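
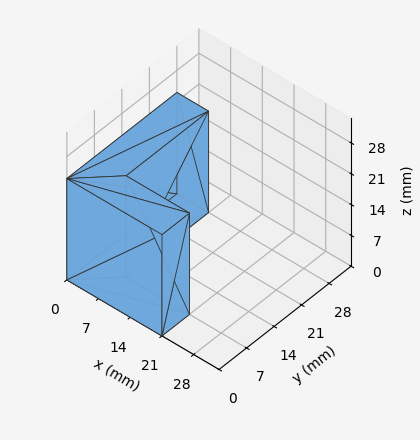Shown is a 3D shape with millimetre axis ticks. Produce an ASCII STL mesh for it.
Reading the render: the shape is an L-shaped prism: outer 21 × 28 mm, arm thicknesses ≈ 7 mm (horizontal) and 7 mm (vertical), extruded 23 mm in z (dimensions read to the nearest mm from the axis ticks). For the STL, each face is triangulated and given an outward normal.

solid part
  facet normal 0.0000 0.0000 -1.0000
    outer loop
      vertex 21.0 7.0 0.0
      vertex 21.0 0.0 0.0
      vertex 0.0 0.0 0.0
    endloop
  endfacet
  facet normal 0.0000 0.0000 -1.0000
    outer loop
      vertex 7.0 7.0 0.0
      vertex 21.0 7.0 0.0
      vertex 0.0 0.0 0.0
    endloop
  endfacet
  facet normal 0.0000 0.0000 -1.0000
    outer loop
      vertex 7.0 28.0 0.0
      vertex 7.0 7.0 0.0
      vertex 0.0 0.0 0.0
    endloop
  endfacet
  facet normal 0.0000 0.0000 -1.0000
    outer loop
      vertex 0.0 28.0 0.0
      vertex 7.0 28.0 0.0
      vertex 0.0 0.0 0.0
    endloop
  endfacet
  facet normal 0.0000 0.0000 1.0000
    outer loop
      vertex 0.0 0.0 23.0
      vertex 21.0 0.0 23.0
      vertex 21.0 7.0 23.0
    endloop
  endfacet
  facet normal 0.0000 0.0000 1.0000
    outer loop
      vertex 0.0 0.0 23.0
      vertex 21.0 7.0 23.0
      vertex 7.0 7.0 23.0
    endloop
  endfacet
  facet normal 0.0000 0.0000 1.0000
    outer loop
      vertex 0.0 0.0 23.0
      vertex 7.0 7.0 23.0
      vertex 7.0 28.0 23.0
    endloop
  endfacet
  facet normal 0.0000 0.0000 1.0000
    outer loop
      vertex 0.0 0.0 23.0
      vertex 7.0 28.0 23.0
      vertex 0.0 28.0 23.0
    endloop
  endfacet
  facet normal 0.0000 -1.0000 0.0000
    outer loop
      vertex 0.0 0.0 0.0
      vertex 21.0 0.0 0.0
      vertex 21.0 0.0 23.0
    endloop
  endfacet
  facet normal 0.0000 -1.0000 0.0000
    outer loop
      vertex 0.0 0.0 0.0
      vertex 21.0 0.0 23.0
      vertex 0.0 0.0 23.0
    endloop
  endfacet
  facet normal 1.0000 0.0000 0.0000
    outer loop
      vertex 21.0 0.0 0.0
      vertex 21.0 7.0 0.0
      vertex 21.0 7.0 23.0
    endloop
  endfacet
  facet normal 1.0000 0.0000 0.0000
    outer loop
      vertex 21.0 0.0 0.0
      vertex 21.0 7.0 23.0
      vertex 21.0 0.0 23.0
    endloop
  endfacet
  facet normal 0.0000 1.0000 0.0000
    outer loop
      vertex 21.0 7.0 0.0
      vertex 7.0 7.0 0.0
      vertex 7.0 7.0 23.0
    endloop
  endfacet
  facet normal 0.0000 1.0000 0.0000
    outer loop
      vertex 21.0 7.0 0.0
      vertex 7.0 7.0 23.0
      vertex 21.0 7.0 23.0
    endloop
  endfacet
  facet normal 1.0000 0.0000 0.0000
    outer loop
      vertex 7.0 7.0 0.0
      vertex 7.0 28.0 0.0
      vertex 7.0 28.0 23.0
    endloop
  endfacet
  facet normal 1.0000 0.0000 0.0000
    outer loop
      vertex 7.0 7.0 0.0
      vertex 7.0 28.0 23.0
      vertex 7.0 7.0 23.0
    endloop
  endfacet
  facet normal 0.0000 1.0000 0.0000
    outer loop
      vertex 7.0 28.0 0.0
      vertex 0.0 28.0 0.0
      vertex 0.0 28.0 23.0
    endloop
  endfacet
  facet normal 0.0000 1.0000 0.0000
    outer loop
      vertex 7.0 28.0 0.0
      vertex 0.0 28.0 23.0
      vertex 7.0 28.0 23.0
    endloop
  endfacet
  facet normal -1.0000 0.0000 0.0000
    outer loop
      vertex 0.0 28.0 0.0
      vertex 0.0 0.0 0.0
      vertex 0.0 0.0 23.0
    endloop
  endfacet
  facet normal -1.0000 0.0000 0.0000
    outer loop
      vertex 0.0 28.0 0.0
      vertex 0.0 0.0 23.0
      vertex 0.0 28.0 23.0
    endloop
  endfacet
endsolid part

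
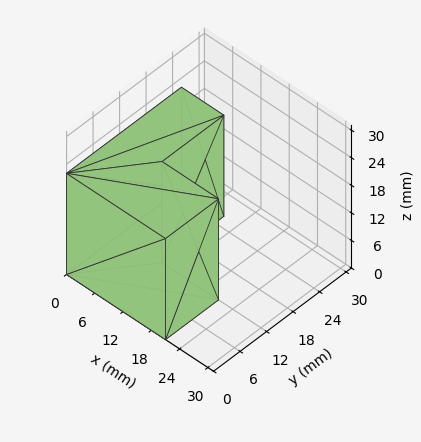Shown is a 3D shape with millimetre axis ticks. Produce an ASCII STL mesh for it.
Reading the render: the shape is an L-shaped prism: outer 21 × 26 mm, arm thicknesses ≈ 12 mm (horizontal) and 9 mm (vertical), extruded 22 mm in z (dimensions read to the nearest mm from the axis ticks). For the STL, each face is triangulated and given an outward normal.

solid part
  facet normal 0.0000 0.0000 -1.0000
    outer loop
      vertex 21.00 12.00 0.00
      vertex 21.00 0.00 0.00
      vertex 0.00 0.00 0.00
    endloop
  endfacet
  facet normal 0.0000 0.0000 -1.0000
    outer loop
      vertex 9.00 12.00 0.00
      vertex 21.00 12.00 0.00
      vertex 0.00 0.00 0.00
    endloop
  endfacet
  facet normal 0.0000 0.0000 -1.0000
    outer loop
      vertex 9.00 26.00 0.00
      vertex 9.00 12.00 0.00
      vertex 0.00 0.00 0.00
    endloop
  endfacet
  facet normal 0.0000 0.0000 -1.0000
    outer loop
      vertex 0.00 26.00 0.00
      vertex 9.00 26.00 0.00
      vertex 0.00 0.00 0.00
    endloop
  endfacet
  facet normal 0.0000 0.0000 1.0000
    outer loop
      vertex 0.00 0.00 22.00
      vertex 21.00 0.00 22.00
      vertex 21.00 12.00 22.00
    endloop
  endfacet
  facet normal 0.0000 0.0000 1.0000
    outer loop
      vertex 0.00 0.00 22.00
      vertex 21.00 12.00 22.00
      vertex 9.00 12.00 22.00
    endloop
  endfacet
  facet normal 0.0000 0.0000 1.0000
    outer loop
      vertex 0.00 0.00 22.00
      vertex 9.00 12.00 22.00
      vertex 9.00 26.00 22.00
    endloop
  endfacet
  facet normal 0.0000 0.0000 1.0000
    outer loop
      vertex 0.00 0.00 22.00
      vertex 9.00 26.00 22.00
      vertex 0.00 26.00 22.00
    endloop
  endfacet
  facet normal 0.0000 -1.0000 0.0000
    outer loop
      vertex 0.00 0.00 0.00
      vertex 21.00 0.00 0.00
      vertex 21.00 0.00 22.00
    endloop
  endfacet
  facet normal 0.0000 -1.0000 0.0000
    outer loop
      vertex 0.00 0.00 0.00
      vertex 21.00 0.00 22.00
      vertex 0.00 0.00 22.00
    endloop
  endfacet
  facet normal 1.0000 0.0000 0.0000
    outer loop
      vertex 21.00 0.00 0.00
      vertex 21.00 12.00 0.00
      vertex 21.00 12.00 22.00
    endloop
  endfacet
  facet normal 1.0000 0.0000 0.0000
    outer loop
      vertex 21.00 0.00 0.00
      vertex 21.00 12.00 22.00
      vertex 21.00 0.00 22.00
    endloop
  endfacet
  facet normal 0.0000 1.0000 0.0000
    outer loop
      vertex 21.00 12.00 0.00
      vertex 9.00 12.00 0.00
      vertex 9.00 12.00 22.00
    endloop
  endfacet
  facet normal 0.0000 1.0000 0.0000
    outer loop
      vertex 21.00 12.00 0.00
      vertex 9.00 12.00 22.00
      vertex 21.00 12.00 22.00
    endloop
  endfacet
  facet normal 1.0000 0.0000 0.0000
    outer loop
      vertex 9.00 12.00 0.00
      vertex 9.00 26.00 0.00
      vertex 9.00 26.00 22.00
    endloop
  endfacet
  facet normal 1.0000 0.0000 0.0000
    outer loop
      vertex 9.00 12.00 0.00
      vertex 9.00 26.00 22.00
      vertex 9.00 12.00 22.00
    endloop
  endfacet
  facet normal 0.0000 1.0000 0.0000
    outer loop
      vertex 9.00 26.00 0.00
      vertex 0.00 26.00 0.00
      vertex 0.00 26.00 22.00
    endloop
  endfacet
  facet normal 0.0000 1.0000 0.0000
    outer loop
      vertex 9.00 26.00 0.00
      vertex 0.00 26.00 22.00
      vertex 9.00 26.00 22.00
    endloop
  endfacet
  facet normal -1.0000 0.0000 0.0000
    outer loop
      vertex 0.00 26.00 0.00
      vertex 0.00 0.00 0.00
      vertex 0.00 0.00 22.00
    endloop
  endfacet
  facet normal -1.0000 0.0000 0.0000
    outer loop
      vertex 0.00 26.00 0.00
      vertex 0.00 0.00 22.00
      vertex 0.00 26.00 22.00
    endloop
  endfacet
endsolid part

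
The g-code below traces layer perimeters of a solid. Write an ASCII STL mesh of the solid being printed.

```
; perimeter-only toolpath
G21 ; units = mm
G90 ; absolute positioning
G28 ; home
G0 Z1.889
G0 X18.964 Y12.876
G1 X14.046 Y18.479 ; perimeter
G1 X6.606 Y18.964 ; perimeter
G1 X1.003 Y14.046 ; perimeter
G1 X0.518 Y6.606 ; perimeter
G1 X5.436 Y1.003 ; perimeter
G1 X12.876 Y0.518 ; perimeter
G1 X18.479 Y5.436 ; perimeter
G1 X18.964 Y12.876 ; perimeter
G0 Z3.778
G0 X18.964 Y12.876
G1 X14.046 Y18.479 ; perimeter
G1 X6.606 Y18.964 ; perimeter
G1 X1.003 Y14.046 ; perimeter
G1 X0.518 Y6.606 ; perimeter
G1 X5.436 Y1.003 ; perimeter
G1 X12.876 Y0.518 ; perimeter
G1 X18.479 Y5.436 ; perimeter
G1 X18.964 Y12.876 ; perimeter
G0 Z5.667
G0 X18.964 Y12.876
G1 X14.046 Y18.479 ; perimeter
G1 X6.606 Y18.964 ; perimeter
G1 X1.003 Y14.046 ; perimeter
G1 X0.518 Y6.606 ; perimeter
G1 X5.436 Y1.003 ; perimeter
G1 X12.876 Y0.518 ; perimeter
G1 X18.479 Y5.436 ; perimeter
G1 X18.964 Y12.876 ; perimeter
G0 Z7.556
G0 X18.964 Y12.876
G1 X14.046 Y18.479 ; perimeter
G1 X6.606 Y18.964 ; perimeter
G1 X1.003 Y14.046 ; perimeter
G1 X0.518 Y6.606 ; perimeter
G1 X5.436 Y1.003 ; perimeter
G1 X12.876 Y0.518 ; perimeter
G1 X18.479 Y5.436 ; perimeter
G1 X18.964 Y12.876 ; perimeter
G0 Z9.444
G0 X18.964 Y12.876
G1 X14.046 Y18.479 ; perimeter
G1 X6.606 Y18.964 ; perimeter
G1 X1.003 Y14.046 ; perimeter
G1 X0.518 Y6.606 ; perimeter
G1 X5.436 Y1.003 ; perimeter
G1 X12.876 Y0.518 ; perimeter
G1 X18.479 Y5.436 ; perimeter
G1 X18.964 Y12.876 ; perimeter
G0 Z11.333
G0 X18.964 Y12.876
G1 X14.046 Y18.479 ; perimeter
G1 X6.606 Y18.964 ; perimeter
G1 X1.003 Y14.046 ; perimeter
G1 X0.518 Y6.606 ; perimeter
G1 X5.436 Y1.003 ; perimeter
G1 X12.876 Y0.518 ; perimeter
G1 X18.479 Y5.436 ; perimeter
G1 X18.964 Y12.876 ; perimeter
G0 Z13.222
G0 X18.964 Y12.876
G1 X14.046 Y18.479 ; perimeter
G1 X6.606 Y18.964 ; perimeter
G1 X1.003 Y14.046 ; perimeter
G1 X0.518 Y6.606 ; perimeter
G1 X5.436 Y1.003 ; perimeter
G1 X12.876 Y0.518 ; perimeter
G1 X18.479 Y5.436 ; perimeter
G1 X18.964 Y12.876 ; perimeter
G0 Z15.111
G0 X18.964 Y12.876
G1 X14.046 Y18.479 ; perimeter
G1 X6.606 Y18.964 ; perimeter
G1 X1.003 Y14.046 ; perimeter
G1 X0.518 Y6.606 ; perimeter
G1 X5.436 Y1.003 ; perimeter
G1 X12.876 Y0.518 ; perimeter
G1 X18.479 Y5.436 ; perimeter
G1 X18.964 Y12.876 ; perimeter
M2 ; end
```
solid part
  facet normal 0.0000 0.0000 -1.0000
    outer loop
      vertex 6.606 18.964 0.000
      vertex 14.046 18.479 0.000
      vertex 18.964 12.876 0.000
    endloop
  endfacet
  facet normal 0.0000 0.0000 -1.0000
    outer loop
      vertex 1.003 14.046 0.000
      vertex 6.606 18.964 0.000
      vertex 18.964 12.876 0.000
    endloop
  endfacet
  facet normal 0.0000 0.0000 -1.0000
    outer loop
      vertex 0.518 6.606 0.000
      vertex 1.003 14.046 0.000
      vertex 18.964 12.876 0.000
    endloop
  endfacet
  facet normal 0.0000 0.0000 -1.0000
    outer loop
      vertex 5.436 1.003 0.000
      vertex 0.518 6.606 0.000
      vertex 18.964 12.876 0.000
    endloop
  endfacet
  facet normal 0.0000 0.0000 -1.0000
    outer loop
      vertex 12.876 0.518 0.000
      vertex 5.436 1.003 0.000
      vertex 18.964 12.876 0.000
    endloop
  endfacet
  facet normal 0.0000 0.0000 -1.0000
    outer loop
      vertex 18.479 5.436 0.000
      vertex 12.876 0.518 0.000
      vertex 18.964 12.876 0.000
    endloop
  endfacet
  facet normal 0.0000 0.0000 1.0000
    outer loop
      vertex 18.964 12.876 15.111
      vertex 14.046 18.479 15.111
      vertex 6.606 18.964 15.111
    endloop
  endfacet
  facet normal 0.0000 0.0000 1.0000
    outer loop
      vertex 18.964 12.876 15.111
      vertex 6.606 18.964 15.111
      vertex 1.003 14.046 15.111
    endloop
  endfacet
  facet normal 0.0000 0.0000 1.0000
    outer loop
      vertex 18.964 12.876 15.111
      vertex 1.003 14.046 15.111
      vertex 0.518 6.606 15.111
    endloop
  endfacet
  facet normal 0.0000 0.0000 1.0000
    outer loop
      vertex 18.964 12.876 15.111
      vertex 0.518 6.606 15.111
      vertex 5.436 1.003 15.111
    endloop
  endfacet
  facet normal 0.0000 0.0000 1.0000
    outer loop
      vertex 18.964 12.876 15.111
      vertex 5.436 1.003 15.111
      vertex 12.876 0.518 15.111
    endloop
  endfacet
  facet normal 0.0000 0.0000 1.0000
    outer loop
      vertex 18.964 12.876 15.111
      vertex 12.876 0.518 15.111
      vertex 18.479 5.436 15.111
    endloop
  endfacet
  facet normal 0.7516 0.6597 0.0000
    outer loop
      vertex 18.964 12.876 0.000
      vertex 14.046 18.479 0.000
      vertex 14.046 18.479 15.111
    endloop
  endfacet
  facet normal 0.7516 0.6597 0.0000
    outer loop
      vertex 18.964 12.876 0.000
      vertex 14.046 18.479 15.111
      vertex 18.964 12.876 15.111
    endloop
  endfacet
  facet normal 0.0651 0.9979 0.0000
    outer loop
      vertex 14.046 18.479 0.000
      vertex 6.606 18.964 0.000
      vertex 6.606 18.964 15.111
    endloop
  endfacet
  facet normal 0.0651 0.9979 0.0000
    outer loop
      vertex 14.046 18.479 0.000
      vertex 6.606 18.964 15.111
      vertex 14.046 18.479 15.111
    endloop
  endfacet
  facet normal -0.6597 0.7516 0.0000
    outer loop
      vertex 6.606 18.964 0.000
      vertex 1.003 14.046 0.000
      vertex 1.003 14.046 15.111
    endloop
  endfacet
  facet normal -0.6597 0.7516 0.0000
    outer loop
      vertex 6.606 18.964 0.000
      vertex 1.003 14.046 15.111
      vertex 6.606 18.964 15.111
    endloop
  endfacet
  facet normal -0.9979 0.0651 0.0000
    outer loop
      vertex 1.003 14.046 0.000
      vertex 0.518 6.606 0.000
      vertex 0.518 6.606 15.111
    endloop
  endfacet
  facet normal -0.9979 0.0651 0.0000
    outer loop
      vertex 1.003 14.046 0.000
      vertex 0.518 6.606 15.111
      vertex 1.003 14.046 15.111
    endloop
  endfacet
  facet normal -0.7516 -0.6597 0.0000
    outer loop
      vertex 0.518 6.606 0.000
      vertex 5.436 1.003 0.000
      vertex 5.436 1.003 15.111
    endloop
  endfacet
  facet normal -0.7516 -0.6597 0.0000
    outer loop
      vertex 0.518 6.606 0.000
      vertex 5.436 1.003 15.111
      vertex 0.518 6.606 15.111
    endloop
  endfacet
  facet normal -0.0651 -0.9979 0.0000
    outer loop
      vertex 5.436 1.003 0.000
      vertex 12.876 0.518 0.000
      vertex 12.876 0.518 15.111
    endloop
  endfacet
  facet normal -0.0651 -0.9979 0.0000
    outer loop
      vertex 5.436 1.003 0.000
      vertex 12.876 0.518 15.111
      vertex 5.436 1.003 15.111
    endloop
  endfacet
  facet normal 0.6597 -0.7516 0.0000
    outer loop
      vertex 12.876 0.518 0.000
      vertex 18.479 5.436 0.000
      vertex 18.479 5.436 15.111
    endloop
  endfacet
  facet normal 0.6597 -0.7516 0.0000
    outer loop
      vertex 12.876 0.518 0.000
      vertex 18.479 5.436 15.111
      vertex 12.876 0.518 15.111
    endloop
  endfacet
  facet normal 0.9979 -0.0651 0.0000
    outer loop
      vertex 18.479 5.436 0.000
      vertex 18.964 12.876 0.000
      vertex 18.964 12.876 15.111
    endloop
  endfacet
  facet normal 0.9979 -0.0651 0.0000
    outer loop
      vertex 18.479 5.436 0.000
      vertex 18.964 12.876 15.111
      vertex 18.479 5.436 15.111
    endloop
  endfacet
endsolid part

The G0 Z moves step by Δz≈1.889 mm. Every layer's G1 loop is the same polygon, so the solid is a straight extrusion of it from z=0 to z≈15.1. Closing with flat bottom and top caps and triangulating gives 28 facets — a regular 8-sided prism (a cylinder approximated with 8 flat sides), circumscribed radius ≈ 9.74 mm, height ≈ 15.1 mm.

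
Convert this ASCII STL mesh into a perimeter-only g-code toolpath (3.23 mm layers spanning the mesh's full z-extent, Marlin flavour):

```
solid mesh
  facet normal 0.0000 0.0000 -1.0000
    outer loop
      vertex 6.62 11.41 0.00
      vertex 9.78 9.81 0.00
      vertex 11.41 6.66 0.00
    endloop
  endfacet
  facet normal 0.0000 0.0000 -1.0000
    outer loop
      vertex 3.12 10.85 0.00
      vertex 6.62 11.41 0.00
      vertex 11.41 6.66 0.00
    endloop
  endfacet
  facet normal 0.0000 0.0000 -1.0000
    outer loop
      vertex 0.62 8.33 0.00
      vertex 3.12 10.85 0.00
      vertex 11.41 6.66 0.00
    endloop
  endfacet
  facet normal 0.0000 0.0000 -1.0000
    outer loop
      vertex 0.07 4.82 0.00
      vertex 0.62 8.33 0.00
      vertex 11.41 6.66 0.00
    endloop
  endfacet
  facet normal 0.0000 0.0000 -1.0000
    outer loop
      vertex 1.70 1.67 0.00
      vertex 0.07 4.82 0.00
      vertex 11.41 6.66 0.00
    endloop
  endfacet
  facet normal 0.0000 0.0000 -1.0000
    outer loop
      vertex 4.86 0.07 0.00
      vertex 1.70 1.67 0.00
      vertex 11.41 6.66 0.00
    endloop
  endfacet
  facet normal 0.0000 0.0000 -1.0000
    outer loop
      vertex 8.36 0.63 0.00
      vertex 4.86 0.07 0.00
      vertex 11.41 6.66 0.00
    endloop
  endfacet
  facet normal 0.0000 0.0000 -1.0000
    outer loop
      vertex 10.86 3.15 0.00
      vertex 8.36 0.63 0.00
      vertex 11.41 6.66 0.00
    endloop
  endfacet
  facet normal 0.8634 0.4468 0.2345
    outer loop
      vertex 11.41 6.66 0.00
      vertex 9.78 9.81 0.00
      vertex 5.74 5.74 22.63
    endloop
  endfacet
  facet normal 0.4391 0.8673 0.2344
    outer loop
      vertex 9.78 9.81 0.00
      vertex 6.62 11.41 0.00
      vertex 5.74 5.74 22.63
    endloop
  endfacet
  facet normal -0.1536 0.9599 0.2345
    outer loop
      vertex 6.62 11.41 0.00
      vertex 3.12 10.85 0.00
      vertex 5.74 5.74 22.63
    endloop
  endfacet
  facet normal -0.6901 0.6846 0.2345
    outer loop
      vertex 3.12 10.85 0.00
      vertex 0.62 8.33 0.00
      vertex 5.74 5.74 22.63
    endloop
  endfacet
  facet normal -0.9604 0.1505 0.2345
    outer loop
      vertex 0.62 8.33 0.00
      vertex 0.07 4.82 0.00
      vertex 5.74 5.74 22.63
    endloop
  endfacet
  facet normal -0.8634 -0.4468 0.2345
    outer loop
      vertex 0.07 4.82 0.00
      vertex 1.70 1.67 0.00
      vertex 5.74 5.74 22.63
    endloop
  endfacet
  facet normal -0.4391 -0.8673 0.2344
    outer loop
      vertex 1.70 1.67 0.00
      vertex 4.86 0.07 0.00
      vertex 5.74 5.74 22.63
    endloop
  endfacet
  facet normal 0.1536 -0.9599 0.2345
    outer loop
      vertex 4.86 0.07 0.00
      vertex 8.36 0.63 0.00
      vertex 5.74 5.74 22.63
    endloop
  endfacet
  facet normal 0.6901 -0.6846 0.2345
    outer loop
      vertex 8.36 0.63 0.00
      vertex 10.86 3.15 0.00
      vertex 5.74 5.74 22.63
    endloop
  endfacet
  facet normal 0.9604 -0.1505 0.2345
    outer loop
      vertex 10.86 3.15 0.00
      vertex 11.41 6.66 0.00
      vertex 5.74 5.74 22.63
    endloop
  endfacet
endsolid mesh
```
; perimeter-only toolpath
G21 ; units = mm
G90 ; absolute positioning
G28 ; home
; layer 1
G0 Z3.23
G0 X10.60 Y6.53
G1 X9.20 Y9.23
G1 X6.49 Y10.60
G1 X3.49 Y10.12
G1 X1.35 Y7.96
G1 X0.88 Y4.95
G1 X2.28 Y2.25
G1 X4.99 Y0.88
G1 X7.99 Y1.36
G1 X10.13 Y3.52
G1 X10.60 Y6.53
; layer 2
G0 Z6.47
G0 X9.79 Y6.40
G1 X8.63 Y8.65
G1 X6.37 Y9.79
G1 X3.87 Y9.39
G1 X2.08 Y7.59
G1 X1.69 Y5.08
G1 X2.85 Y2.83
G1 X5.11 Y1.69
G1 X7.61 Y2.09
G1 X9.40 Y3.89
G1 X9.79 Y6.40
; layer 3
G0 Z9.70
G0 X8.98 Y6.27
G1 X8.05 Y8.07
G1 X6.24 Y8.98
G1 X4.24 Y8.66
G1 X2.81 Y7.22
G1 X2.50 Y5.21
G1 X3.43 Y3.41
G1 X5.24 Y2.50
G1 X7.24 Y2.82
G1 X8.67 Y4.26
G1 X8.98 Y6.27
; layer 4
G0 Z12.93
G0 X8.17 Y6.13
G1 X7.47 Y7.48
G1 X6.12 Y8.17
G1 X4.62 Y7.93
G1 X3.55 Y6.85
G1 X3.31 Y5.35
G1 X4.01 Y4.00
G1 X5.36 Y3.31
G1 X6.86 Y3.55
G1 X7.93 Y4.63
G1 X8.17 Y6.13
; layer 5
G0 Z16.16
G0 X7.36 Y6.00
G1 X6.89 Y6.90
G1 X5.99 Y7.36
G1 X4.99 Y7.20
G1 X4.28 Y6.48
G1 X4.12 Y5.48
G1 X4.59 Y4.58
G1 X5.49 Y4.12
G1 X6.49 Y4.28
G1 X7.20 Y5.00
G1 X7.36 Y6.00
; layer 6
G0 Z19.40
G0 X6.55 Y5.87
G1 X6.32 Y6.32
G1 X5.87 Y6.55
G1 X5.37 Y6.47
G1 X5.01 Y6.11
G1 X4.93 Y5.61
G1 X5.16 Y5.16
G1 X5.61 Y4.93
G1 X6.11 Y5.01
G1 X6.47 Y5.37
G1 X6.55 Y5.87
M2 ; end

The solid is a regular 10-sided pyramid, base circumscribed radius ≈ 5.74 mm, apex at z ≈ 22.6 mm. Slicing at Δz = 3.23 mm — 7 equal slices spanning the solid's height, so layer i sits at z = i·h/7 — gives 6 non-empty perimeters. Each is a 10-segment closed polygon; G0 lifts to the layer z and rapids to the start vertex, then G1 traces the edges. The cross-section shrinks linearly with z (the slice at the apex is degenerate and omitted).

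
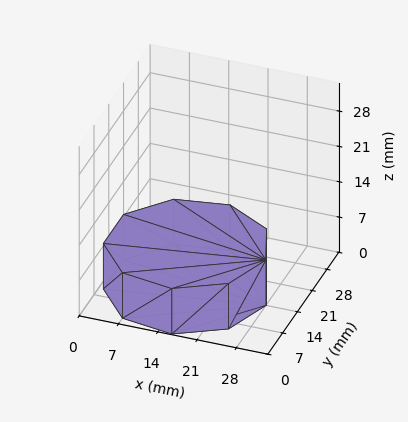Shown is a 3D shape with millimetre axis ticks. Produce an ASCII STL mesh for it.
Reading the render: the shape is a regular 9-sided prism (a cylinder approximated with 9 flat sides), circumscribed radius ≈ 14 mm, height ≈ 9 mm (dimensions read to the nearest mm from the axis ticks). For the STL, each face is triangulated and given an outward normal.

solid part
  facet normal 0.0000 0.0000 -1.0000
    outer loop
      vertex 16.43 27.79 0.00
      vertex 24.72 23.00 0.00
      vertex 28.00 14.00 0.00
    endloop
  endfacet
  facet normal 0.0000 0.0000 -1.0000
    outer loop
      vertex 7.00 26.12 0.00
      vertex 16.43 27.79 0.00
      vertex 28.00 14.00 0.00
    endloop
  endfacet
  facet normal 0.0000 0.0000 -1.0000
    outer loop
      vertex 0.84 18.79 0.00
      vertex 7.00 26.12 0.00
      vertex 28.00 14.00 0.00
    endloop
  endfacet
  facet normal 0.0000 0.0000 -1.0000
    outer loop
      vertex 0.84 9.21 0.00
      vertex 0.84 18.79 0.00
      vertex 28.00 14.00 0.00
    endloop
  endfacet
  facet normal 0.0000 0.0000 -1.0000
    outer loop
      vertex 7.00 1.88 0.00
      vertex 0.84 9.21 0.00
      vertex 28.00 14.00 0.00
    endloop
  endfacet
  facet normal 0.0000 0.0000 -1.0000
    outer loop
      vertex 16.43 0.21 0.00
      vertex 7.00 1.88 0.00
      vertex 28.00 14.00 0.00
    endloop
  endfacet
  facet normal 0.0000 0.0000 -1.0000
    outer loop
      vertex 24.72 5.00 0.00
      vertex 16.43 0.21 0.00
      vertex 28.00 14.00 0.00
    endloop
  endfacet
  facet normal 0.0000 0.0000 1.0000
    outer loop
      vertex 28.00 14.00 9.00
      vertex 24.72 23.00 9.00
      vertex 16.43 27.79 9.00
    endloop
  endfacet
  facet normal 0.0000 0.0000 1.0000
    outer loop
      vertex 28.00 14.00 9.00
      vertex 16.43 27.79 9.00
      vertex 7.00 26.12 9.00
    endloop
  endfacet
  facet normal 0.0000 0.0000 1.0000
    outer loop
      vertex 28.00 14.00 9.00
      vertex 7.00 26.12 9.00
      vertex 0.84 18.79 9.00
    endloop
  endfacet
  facet normal 0.0000 0.0000 1.0000
    outer loop
      vertex 28.00 14.00 9.00
      vertex 0.84 18.79 9.00
      vertex 0.84 9.21 9.00
    endloop
  endfacet
  facet normal 0.0000 0.0000 1.0000
    outer loop
      vertex 28.00 14.00 9.00
      vertex 0.84 9.21 9.00
      vertex 7.00 1.88 9.00
    endloop
  endfacet
  facet normal 0.0000 0.0000 1.0000
    outer loop
      vertex 28.00 14.00 9.00
      vertex 7.00 1.88 9.00
      vertex 16.43 0.21 9.00
    endloop
  endfacet
  facet normal 0.0000 0.0000 1.0000
    outer loop
      vertex 28.00 14.00 9.00
      vertex 16.43 0.21 9.00
      vertex 24.72 5.00 9.00
    endloop
  endfacet
  facet normal 0.9395 0.3424 0.0000
    outer loop
      vertex 28.00 14.00 0.00
      vertex 24.72 23.00 0.00
      vertex 24.72 23.00 9.00
    endloop
  endfacet
  facet normal 0.9395 0.3424 0.0000
    outer loop
      vertex 28.00 14.00 0.00
      vertex 24.72 23.00 9.00
      vertex 28.00 14.00 9.00
    endloop
  endfacet
  facet normal 0.5003 0.8659 0.0000
    outer loop
      vertex 24.72 23.00 0.00
      vertex 16.43 27.79 0.00
      vertex 16.43 27.79 9.00
    endloop
  endfacet
  facet normal 0.5003 0.8659 0.0000
    outer loop
      vertex 24.72 23.00 0.00
      vertex 16.43 27.79 9.00
      vertex 24.72 23.00 9.00
    endloop
  endfacet
  facet normal -0.1744 0.9847 0.0000
    outer loop
      vertex 16.43 27.79 0.00
      vertex 7.00 26.12 0.00
      vertex 7.00 26.12 9.00
    endloop
  endfacet
  facet normal -0.1744 0.9847 0.0000
    outer loop
      vertex 16.43 27.79 0.00
      vertex 7.00 26.12 9.00
      vertex 16.43 27.79 9.00
    endloop
  endfacet
  facet normal -0.7656 0.6434 0.0000
    outer loop
      vertex 7.00 26.12 0.00
      vertex 0.84 18.79 0.00
      vertex 0.84 18.79 9.00
    endloop
  endfacet
  facet normal -0.7656 0.6434 0.0000
    outer loop
      vertex 7.00 26.12 0.00
      vertex 0.84 18.79 9.00
      vertex 7.00 26.12 9.00
    endloop
  endfacet
  facet normal -1.0000 0.0000 0.0000
    outer loop
      vertex 0.84 18.79 0.00
      vertex 0.84 9.21 0.00
      vertex 0.84 9.21 9.00
    endloop
  endfacet
  facet normal -1.0000 0.0000 0.0000
    outer loop
      vertex 0.84 18.79 0.00
      vertex 0.84 9.21 9.00
      vertex 0.84 18.79 9.00
    endloop
  endfacet
  facet normal -0.7656 -0.6434 0.0000
    outer loop
      vertex 0.84 9.21 0.00
      vertex 7.00 1.88 0.00
      vertex 7.00 1.88 9.00
    endloop
  endfacet
  facet normal -0.7656 -0.6434 0.0000
    outer loop
      vertex 0.84 9.21 0.00
      vertex 7.00 1.88 9.00
      vertex 0.84 9.21 9.00
    endloop
  endfacet
  facet normal -0.1744 -0.9847 0.0000
    outer loop
      vertex 7.00 1.88 0.00
      vertex 16.43 0.21 0.00
      vertex 16.43 0.21 9.00
    endloop
  endfacet
  facet normal -0.1744 -0.9847 0.0000
    outer loop
      vertex 7.00 1.88 0.00
      vertex 16.43 0.21 9.00
      vertex 7.00 1.88 9.00
    endloop
  endfacet
  facet normal 0.5003 -0.8659 0.0000
    outer loop
      vertex 16.43 0.21 0.00
      vertex 24.72 5.00 0.00
      vertex 24.72 5.00 9.00
    endloop
  endfacet
  facet normal 0.5003 -0.8659 0.0000
    outer loop
      vertex 16.43 0.21 0.00
      vertex 24.72 5.00 9.00
      vertex 16.43 0.21 9.00
    endloop
  endfacet
  facet normal 0.9395 -0.3424 0.0000
    outer loop
      vertex 24.72 5.00 0.00
      vertex 28.00 14.00 0.00
      vertex 28.00 14.00 9.00
    endloop
  endfacet
  facet normal 0.9395 -0.3424 0.0000
    outer loop
      vertex 24.72 5.00 0.00
      vertex 28.00 14.00 9.00
      vertex 24.72 5.00 9.00
    endloop
  endfacet
endsolid part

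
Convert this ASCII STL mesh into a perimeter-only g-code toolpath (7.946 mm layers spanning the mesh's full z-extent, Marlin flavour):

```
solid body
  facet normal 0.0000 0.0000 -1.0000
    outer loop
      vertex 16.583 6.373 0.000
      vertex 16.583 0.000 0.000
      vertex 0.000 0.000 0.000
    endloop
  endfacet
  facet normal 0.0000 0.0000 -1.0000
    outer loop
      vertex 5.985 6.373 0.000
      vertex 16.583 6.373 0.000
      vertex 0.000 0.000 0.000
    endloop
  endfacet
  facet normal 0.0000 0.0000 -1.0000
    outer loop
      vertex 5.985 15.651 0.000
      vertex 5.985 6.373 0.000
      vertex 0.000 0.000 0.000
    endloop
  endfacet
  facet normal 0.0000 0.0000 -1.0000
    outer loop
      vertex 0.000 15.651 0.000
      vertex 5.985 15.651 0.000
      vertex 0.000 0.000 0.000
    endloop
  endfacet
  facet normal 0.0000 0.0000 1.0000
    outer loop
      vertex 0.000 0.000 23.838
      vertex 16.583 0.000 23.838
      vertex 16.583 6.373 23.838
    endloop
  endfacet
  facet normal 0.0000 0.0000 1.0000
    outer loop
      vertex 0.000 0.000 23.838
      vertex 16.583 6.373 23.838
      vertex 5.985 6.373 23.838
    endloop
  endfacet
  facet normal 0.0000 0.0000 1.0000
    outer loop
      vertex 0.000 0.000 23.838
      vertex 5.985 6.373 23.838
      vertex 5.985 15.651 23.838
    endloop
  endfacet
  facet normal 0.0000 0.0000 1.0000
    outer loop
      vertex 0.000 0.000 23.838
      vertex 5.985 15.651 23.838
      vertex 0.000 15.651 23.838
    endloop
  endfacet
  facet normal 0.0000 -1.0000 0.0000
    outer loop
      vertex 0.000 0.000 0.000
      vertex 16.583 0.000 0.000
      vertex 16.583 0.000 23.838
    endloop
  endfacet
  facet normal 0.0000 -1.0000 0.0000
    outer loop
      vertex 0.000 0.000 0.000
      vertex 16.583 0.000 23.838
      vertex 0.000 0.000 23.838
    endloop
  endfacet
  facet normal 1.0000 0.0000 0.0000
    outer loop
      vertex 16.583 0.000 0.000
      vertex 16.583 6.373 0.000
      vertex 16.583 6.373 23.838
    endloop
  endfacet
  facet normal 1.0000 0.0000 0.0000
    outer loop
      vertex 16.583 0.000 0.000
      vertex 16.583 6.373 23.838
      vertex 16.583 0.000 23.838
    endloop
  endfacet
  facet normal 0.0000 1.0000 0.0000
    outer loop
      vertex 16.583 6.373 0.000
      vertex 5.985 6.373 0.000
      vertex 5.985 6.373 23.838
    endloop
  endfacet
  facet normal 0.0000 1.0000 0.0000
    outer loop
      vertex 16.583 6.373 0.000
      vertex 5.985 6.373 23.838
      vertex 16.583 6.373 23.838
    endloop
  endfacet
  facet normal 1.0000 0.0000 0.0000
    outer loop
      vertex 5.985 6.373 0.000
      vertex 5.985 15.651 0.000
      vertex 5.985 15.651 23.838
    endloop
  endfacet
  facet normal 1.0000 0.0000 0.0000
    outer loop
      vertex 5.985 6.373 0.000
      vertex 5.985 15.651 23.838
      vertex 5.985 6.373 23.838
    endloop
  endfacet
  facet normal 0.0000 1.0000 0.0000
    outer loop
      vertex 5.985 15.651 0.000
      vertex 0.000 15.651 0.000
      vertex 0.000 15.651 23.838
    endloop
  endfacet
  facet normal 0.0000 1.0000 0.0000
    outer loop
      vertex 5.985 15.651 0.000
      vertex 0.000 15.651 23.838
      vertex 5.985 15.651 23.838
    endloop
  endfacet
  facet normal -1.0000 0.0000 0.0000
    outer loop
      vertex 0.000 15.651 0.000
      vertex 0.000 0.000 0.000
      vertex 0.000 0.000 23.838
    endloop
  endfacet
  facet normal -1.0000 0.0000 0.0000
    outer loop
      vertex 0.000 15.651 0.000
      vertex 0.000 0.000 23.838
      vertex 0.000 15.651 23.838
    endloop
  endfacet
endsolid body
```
; perimeter-only toolpath
G21 ; units = mm
G90 ; absolute positioning
G28 ; home
; layer 1
G0 Z7.946
G0 X0.000 Y0.000
G1 X16.583 Y0.000
G1 X16.583 Y6.373
G1 X5.985 Y6.373
G1 X5.985 Y15.651
G1 X0.000 Y15.651
G1 X0.000 Y0.000
; layer 2
G0 Z15.892
G0 X0.000 Y0.000
G1 X16.583 Y0.000
G1 X16.583 Y6.373
G1 X5.985 Y6.373
G1 X5.985 Y15.651
G1 X0.000 Y15.651
G1 X0.000 Y0.000
; layer 3
G0 Z23.838
G0 X0.000 Y0.000
G1 X16.583 Y0.000
G1 X16.583 Y6.373
G1 X5.985 Y6.373
G1 X5.985 Y15.651
G1 X0.000 Y15.651
G1 X0.000 Y0.000
M2 ; end

The solid is an L-shaped prism: outer 16.6 × 15.7 mm, arm thicknesses ≈ 6.37 mm (horizontal) and 5.99 mm (vertical), extruded 23.8 mm in z. Slicing at Δz = 7.946 mm — 3 equal slices spanning the solid's height, so layer i sits at z = i·h/3 — gives 3 non-empty perimeters. Each is a 6-segment closed polygon; G0 lifts to the layer z and rapids to the start vertex, then G1 traces the edges.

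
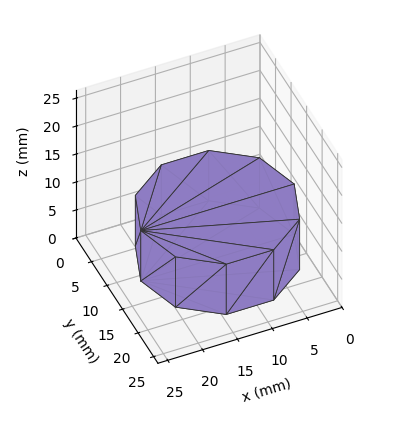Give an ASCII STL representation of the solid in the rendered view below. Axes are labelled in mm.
Reading the render: the shape is a regular 10-sided prism (a cylinder approximated with 10 flat sides), circumscribed radius ≈ 11 mm, height ≈ 9 mm (dimensions read to the nearest mm from the axis ticks). For the STL, each face is triangulated and given an outward normal.

solid part
  facet normal 0.0000 0.0000 -1.0000
    outer loop
      vertex 14.40 21.46 0.00
      vertex 19.90 17.47 0.00
      vertex 22.00 11.00 0.00
    endloop
  endfacet
  facet normal 0.0000 0.0000 -1.0000
    outer loop
      vertex 7.60 21.46 0.00
      vertex 14.40 21.46 0.00
      vertex 22.00 11.00 0.00
    endloop
  endfacet
  facet normal 0.0000 0.0000 -1.0000
    outer loop
      vertex 2.10 17.47 0.00
      vertex 7.60 21.46 0.00
      vertex 22.00 11.00 0.00
    endloop
  endfacet
  facet normal 0.0000 0.0000 -1.0000
    outer loop
      vertex 0.00 11.00 0.00
      vertex 2.10 17.47 0.00
      vertex 22.00 11.00 0.00
    endloop
  endfacet
  facet normal 0.0000 0.0000 -1.0000
    outer loop
      vertex 2.10 4.53 0.00
      vertex 0.00 11.00 0.00
      vertex 22.00 11.00 0.00
    endloop
  endfacet
  facet normal 0.0000 0.0000 -1.0000
    outer loop
      vertex 7.60 0.54 0.00
      vertex 2.10 4.53 0.00
      vertex 22.00 11.00 0.00
    endloop
  endfacet
  facet normal 0.0000 0.0000 -1.0000
    outer loop
      vertex 14.40 0.54 0.00
      vertex 7.60 0.54 0.00
      vertex 22.00 11.00 0.00
    endloop
  endfacet
  facet normal 0.0000 0.0000 -1.0000
    outer loop
      vertex 19.90 4.53 0.00
      vertex 14.40 0.54 0.00
      vertex 22.00 11.00 0.00
    endloop
  endfacet
  facet normal 0.0000 0.0000 1.0000
    outer loop
      vertex 22.00 11.00 9.00
      vertex 19.90 17.47 9.00
      vertex 14.40 21.46 9.00
    endloop
  endfacet
  facet normal 0.0000 0.0000 1.0000
    outer loop
      vertex 22.00 11.00 9.00
      vertex 14.40 21.46 9.00
      vertex 7.60 21.46 9.00
    endloop
  endfacet
  facet normal 0.0000 0.0000 1.0000
    outer loop
      vertex 22.00 11.00 9.00
      vertex 7.60 21.46 9.00
      vertex 2.10 17.47 9.00
    endloop
  endfacet
  facet normal 0.0000 0.0000 1.0000
    outer loop
      vertex 22.00 11.00 9.00
      vertex 2.10 17.47 9.00
      vertex 0.00 11.00 9.00
    endloop
  endfacet
  facet normal 0.0000 0.0000 1.0000
    outer loop
      vertex 22.00 11.00 9.00
      vertex 0.00 11.00 9.00
      vertex 2.10 4.53 9.00
    endloop
  endfacet
  facet normal 0.0000 0.0000 1.0000
    outer loop
      vertex 22.00 11.00 9.00
      vertex 2.10 4.53 9.00
      vertex 7.60 0.54 9.00
    endloop
  endfacet
  facet normal 0.0000 0.0000 1.0000
    outer loop
      vertex 22.00 11.00 9.00
      vertex 7.60 0.54 9.00
      vertex 14.40 0.54 9.00
    endloop
  endfacet
  facet normal 0.0000 0.0000 1.0000
    outer loop
      vertex 22.00 11.00 9.00
      vertex 14.40 0.54 9.00
      vertex 19.90 4.53 9.00
    endloop
  endfacet
  facet normal 0.9512 0.3087 0.0000
    outer loop
      vertex 22.00 11.00 0.00
      vertex 19.90 17.47 0.00
      vertex 19.90 17.47 9.00
    endloop
  endfacet
  facet normal 0.9512 0.3087 0.0000
    outer loop
      vertex 22.00 11.00 0.00
      vertex 19.90 17.47 9.00
      vertex 22.00 11.00 9.00
    endloop
  endfacet
  facet normal 0.5872 0.8094 0.0000
    outer loop
      vertex 19.90 17.47 0.00
      vertex 14.40 21.46 0.00
      vertex 14.40 21.46 9.00
    endloop
  endfacet
  facet normal 0.5872 0.8094 0.0000
    outer loop
      vertex 19.90 17.47 0.00
      vertex 14.40 21.46 9.00
      vertex 19.90 17.47 9.00
    endloop
  endfacet
  facet normal 0.0000 1.0000 0.0000
    outer loop
      vertex 14.40 21.46 0.00
      vertex 7.60 21.46 0.00
      vertex 7.60 21.46 9.00
    endloop
  endfacet
  facet normal 0.0000 1.0000 0.0000
    outer loop
      vertex 14.40 21.46 0.00
      vertex 7.60 21.46 9.00
      vertex 14.40 21.46 9.00
    endloop
  endfacet
  facet normal -0.5872 0.8094 0.0000
    outer loop
      vertex 7.60 21.46 0.00
      vertex 2.10 17.47 0.00
      vertex 2.10 17.47 9.00
    endloop
  endfacet
  facet normal -0.5872 0.8094 0.0000
    outer loop
      vertex 7.60 21.46 0.00
      vertex 2.10 17.47 9.00
      vertex 7.60 21.46 9.00
    endloop
  endfacet
  facet normal -0.9512 0.3087 0.0000
    outer loop
      vertex 2.10 17.47 0.00
      vertex 0.00 11.00 0.00
      vertex 0.00 11.00 9.00
    endloop
  endfacet
  facet normal -0.9512 0.3087 0.0000
    outer loop
      vertex 2.10 17.47 0.00
      vertex 0.00 11.00 9.00
      vertex 2.10 17.47 9.00
    endloop
  endfacet
  facet normal -0.9512 -0.3087 0.0000
    outer loop
      vertex 0.00 11.00 0.00
      vertex 2.10 4.53 0.00
      vertex 2.10 4.53 9.00
    endloop
  endfacet
  facet normal -0.9512 -0.3087 0.0000
    outer loop
      vertex 0.00 11.00 0.00
      vertex 2.10 4.53 9.00
      vertex 0.00 11.00 9.00
    endloop
  endfacet
  facet normal -0.5872 -0.8094 0.0000
    outer loop
      vertex 2.10 4.53 0.00
      vertex 7.60 0.54 0.00
      vertex 7.60 0.54 9.00
    endloop
  endfacet
  facet normal -0.5872 -0.8094 0.0000
    outer loop
      vertex 2.10 4.53 0.00
      vertex 7.60 0.54 9.00
      vertex 2.10 4.53 9.00
    endloop
  endfacet
  facet normal 0.0000 -1.0000 0.0000
    outer loop
      vertex 7.60 0.54 0.00
      vertex 14.40 0.54 0.00
      vertex 14.40 0.54 9.00
    endloop
  endfacet
  facet normal 0.0000 -1.0000 0.0000
    outer loop
      vertex 7.60 0.54 0.00
      vertex 14.40 0.54 9.00
      vertex 7.60 0.54 9.00
    endloop
  endfacet
  facet normal 0.5872 -0.8094 0.0000
    outer loop
      vertex 14.40 0.54 0.00
      vertex 19.90 4.53 0.00
      vertex 19.90 4.53 9.00
    endloop
  endfacet
  facet normal 0.5872 -0.8094 0.0000
    outer loop
      vertex 14.40 0.54 0.00
      vertex 19.90 4.53 9.00
      vertex 14.40 0.54 9.00
    endloop
  endfacet
  facet normal 0.9512 -0.3087 0.0000
    outer loop
      vertex 19.90 4.53 0.00
      vertex 22.00 11.00 0.00
      vertex 22.00 11.00 9.00
    endloop
  endfacet
  facet normal 0.9512 -0.3087 0.0000
    outer loop
      vertex 19.90 4.53 0.00
      vertex 22.00 11.00 9.00
      vertex 19.90 4.53 9.00
    endloop
  endfacet
endsolid part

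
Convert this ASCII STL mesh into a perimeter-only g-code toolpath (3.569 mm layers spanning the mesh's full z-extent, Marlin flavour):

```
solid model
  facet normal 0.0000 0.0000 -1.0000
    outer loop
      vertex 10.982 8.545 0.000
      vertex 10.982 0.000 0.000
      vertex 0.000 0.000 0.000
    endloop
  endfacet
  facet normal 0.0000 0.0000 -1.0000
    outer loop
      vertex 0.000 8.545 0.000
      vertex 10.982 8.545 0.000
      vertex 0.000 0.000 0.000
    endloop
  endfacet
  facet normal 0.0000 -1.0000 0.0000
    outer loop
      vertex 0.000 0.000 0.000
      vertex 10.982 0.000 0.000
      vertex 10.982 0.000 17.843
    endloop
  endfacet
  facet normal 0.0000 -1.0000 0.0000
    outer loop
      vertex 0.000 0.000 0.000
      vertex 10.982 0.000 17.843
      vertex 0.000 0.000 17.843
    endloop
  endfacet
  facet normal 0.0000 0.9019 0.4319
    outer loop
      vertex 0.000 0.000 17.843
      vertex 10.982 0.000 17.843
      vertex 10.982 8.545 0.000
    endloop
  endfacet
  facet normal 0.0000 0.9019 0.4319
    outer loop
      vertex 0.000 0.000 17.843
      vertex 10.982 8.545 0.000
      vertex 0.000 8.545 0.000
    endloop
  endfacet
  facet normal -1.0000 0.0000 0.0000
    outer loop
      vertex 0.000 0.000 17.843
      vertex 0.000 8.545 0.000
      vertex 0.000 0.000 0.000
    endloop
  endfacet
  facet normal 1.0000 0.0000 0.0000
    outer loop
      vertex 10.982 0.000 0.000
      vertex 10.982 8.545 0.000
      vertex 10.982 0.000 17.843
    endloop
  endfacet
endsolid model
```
; perimeter-only toolpath
G21 ; units = mm
G90 ; absolute positioning
G28 ; home
; layer 1
G0 Z3.569
G0 X0.000 Y0.000
G1 X10.982 Y0.000
G1 X10.982 Y6.836
G1 X0.000 Y6.836
G1 X0.000 Y0.000
; layer 2
G0 Z7.137
G0 X0.000 Y0.000
G1 X10.982 Y0.000
G1 X10.982 Y5.127
G1 X0.000 Y5.127
G1 X0.000 Y0.000
; layer 3
G0 Z10.706
G0 X0.000 Y0.000
G1 X10.982 Y0.000
G1 X10.982 Y3.418
G1 X0.000 Y3.418
G1 X0.000 Y0.000
; layer 4
G0 Z14.274
G0 X0.000 Y0.000
G1 X10.982 Y0.000
G1 X10.982 Y1.709
G1 X0.000 Y1.709
G1 X0.000 Y0.000
M2 ; end

The solid is a wedge (ramp): 11 × 8.54 mm base, rising to 17.8 mm along the y=0 edge and sloping linearly to z=0 at y=8.54. Slicing at Δz = 3.569 mm — 5 equal slices spanning the solid's height, so layer i sits at z = i·h/5 — gives 4 non-empty perimeters. Each is a 4-segment closed polygon; G0 lifts to the layer z and rapids to the start vertex, then G1 traces the edges. The cross-section shrinks linearly with z (the slice at the apex is degenerate and omitted).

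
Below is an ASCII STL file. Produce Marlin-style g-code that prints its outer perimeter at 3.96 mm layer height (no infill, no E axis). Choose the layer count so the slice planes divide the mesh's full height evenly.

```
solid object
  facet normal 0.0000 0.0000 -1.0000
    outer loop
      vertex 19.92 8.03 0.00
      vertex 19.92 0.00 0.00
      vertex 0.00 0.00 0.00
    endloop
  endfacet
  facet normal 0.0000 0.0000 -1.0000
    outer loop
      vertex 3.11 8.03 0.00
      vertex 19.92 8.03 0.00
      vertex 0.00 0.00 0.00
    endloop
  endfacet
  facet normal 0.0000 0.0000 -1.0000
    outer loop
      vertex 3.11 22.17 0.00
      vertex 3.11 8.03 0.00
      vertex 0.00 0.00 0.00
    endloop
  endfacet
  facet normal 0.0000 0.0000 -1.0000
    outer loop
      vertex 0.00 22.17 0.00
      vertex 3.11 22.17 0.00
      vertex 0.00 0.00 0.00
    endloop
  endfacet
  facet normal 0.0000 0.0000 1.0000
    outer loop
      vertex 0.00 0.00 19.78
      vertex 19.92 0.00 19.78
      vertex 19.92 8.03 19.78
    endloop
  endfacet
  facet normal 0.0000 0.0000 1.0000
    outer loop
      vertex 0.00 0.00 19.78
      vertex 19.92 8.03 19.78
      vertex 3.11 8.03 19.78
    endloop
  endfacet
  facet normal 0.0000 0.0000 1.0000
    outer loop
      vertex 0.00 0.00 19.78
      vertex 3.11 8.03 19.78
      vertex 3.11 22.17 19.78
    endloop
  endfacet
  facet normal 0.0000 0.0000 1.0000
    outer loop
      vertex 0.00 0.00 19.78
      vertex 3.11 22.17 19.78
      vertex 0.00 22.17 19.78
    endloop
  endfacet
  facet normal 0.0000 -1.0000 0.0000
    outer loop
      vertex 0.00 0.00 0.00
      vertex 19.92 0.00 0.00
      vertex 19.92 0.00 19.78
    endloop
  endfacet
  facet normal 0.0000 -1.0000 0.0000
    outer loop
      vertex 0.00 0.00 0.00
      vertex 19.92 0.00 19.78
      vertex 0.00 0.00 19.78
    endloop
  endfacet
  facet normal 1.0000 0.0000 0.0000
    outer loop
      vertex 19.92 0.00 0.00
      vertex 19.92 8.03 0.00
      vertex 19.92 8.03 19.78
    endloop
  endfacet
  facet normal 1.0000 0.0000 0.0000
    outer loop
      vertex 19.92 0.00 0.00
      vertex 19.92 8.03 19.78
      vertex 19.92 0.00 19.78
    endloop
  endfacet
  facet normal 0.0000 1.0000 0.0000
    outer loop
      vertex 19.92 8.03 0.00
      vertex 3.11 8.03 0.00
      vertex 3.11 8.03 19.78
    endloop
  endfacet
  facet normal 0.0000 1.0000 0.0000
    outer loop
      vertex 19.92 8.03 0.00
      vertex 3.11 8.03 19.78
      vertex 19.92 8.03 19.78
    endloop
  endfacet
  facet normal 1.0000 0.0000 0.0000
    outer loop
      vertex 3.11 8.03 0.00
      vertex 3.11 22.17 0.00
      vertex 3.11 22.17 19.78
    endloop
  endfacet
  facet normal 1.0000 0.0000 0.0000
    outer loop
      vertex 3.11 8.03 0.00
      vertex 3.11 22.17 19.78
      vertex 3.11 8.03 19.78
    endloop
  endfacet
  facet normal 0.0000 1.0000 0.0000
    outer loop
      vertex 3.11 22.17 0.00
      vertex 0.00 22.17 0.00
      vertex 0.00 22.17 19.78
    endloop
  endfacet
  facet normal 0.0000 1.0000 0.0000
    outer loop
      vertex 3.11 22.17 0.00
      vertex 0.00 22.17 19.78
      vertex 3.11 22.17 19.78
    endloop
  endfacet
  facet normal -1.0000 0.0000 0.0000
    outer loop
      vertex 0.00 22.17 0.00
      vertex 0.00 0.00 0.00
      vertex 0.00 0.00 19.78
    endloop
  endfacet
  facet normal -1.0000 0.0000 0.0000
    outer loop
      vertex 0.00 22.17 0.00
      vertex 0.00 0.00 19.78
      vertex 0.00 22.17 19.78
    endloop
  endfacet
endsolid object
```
; perimeter-only toolpath
G21 ; units = mm
G90 ; absolute positioning
G28 ; home
; layer 1
G0 Z3.96
G0 X0.00 Y0.00
G1 X19.92 Y0.00
G1 X19.92 Y8.03
G1 X3.11 Y8.03
G1 X3.11 Y22.17
G1 X0.00 Y22.17
G1 X0.00 Y0.00
; layer 2
G0 Z7.91
G0 X0.00 Y0.00
G1 X19.92 Y0.00
G1 X19.92 Y8.03
G1 X3.11 Y8.03
G1 X3.11 Y22.17
G1 X0.00 Y22.17
G1 X0.00 Y0.00
; layer 3
G0 Z11.87
G0 X0.00 Y0.00
G1 X19.92 Y0.00
G1 X19.92 Y8.03
G1 X3.11 Y8.03
G1 X3.11 Y22.17
G1 X0.00 Y22.17
G1 X0.00 Y0.00
; layer 4
G0 Z15.82
G0 X0.00 Y0.00
G1 X19.92 Y0.00
G1 X19.92 Y8.03
G1 X3.11 Y8.03
G1 X3.11 Y22.17
G1 X0.00 Y22.17
G1 X0.00 Y0.00
; layer 5
G0 Z19.78
G0 X0.00 Y0.00
G1 X19.92 Y0.00
G1 X19.92 Y8.03
G1 X3.11 Y8.03
G1 X3.11 Y22.17
G1 X0.00 Y22.17
G1 X0.00 Y0.00
M2 ; end

The solid is an L-shaped prism: outer 19.9 × 22.2 mm, arm thicknesses ≈ 8.03 mm (horizontal) and 3.11 mm (vertical), extruded 19.8 mm in z. Slicing at Δz = 3.96 mm — 5 equal slices spanning the solid's height, so layer i sits at z = i·h/5 — gives 5 non-empty perimeters. Each is a 6-segment closed polygon; G0 lifts to the layer z and rapids to the start vertex, then G1 traces the edges.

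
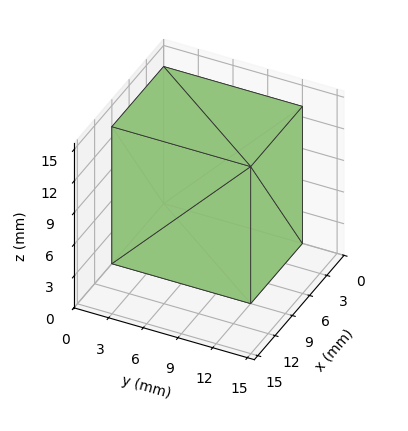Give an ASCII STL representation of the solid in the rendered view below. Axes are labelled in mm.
Reading the render: the shape is a rectangular box, roughly 9 × 12 mm footprint and 13 mm tall (dimensions read to the nearest mm from the axis ticks). For the STL, each face is triangulated and given an outward normal.

solid part
  facet normal 0.0000 0.0000 -1.0000
    outer loop
      vertex 9.0 12.0 0.0
      vertex 9.0 0.0 0.0
      vertex 0.0 0.0 0.0
    endloop
  endfacet
  facet normal 0.0000 0.0000 -1.0000
    outer loop
      vertex 0.0 12.0 0.0
      vertex 9.0 12.0 0.0
      vertex 0.0 0.0 0.0
    endloop
  endfacet
  facet normal 0.0000 0.0000 1.0000
    outer loop
      vertex 0.0 0.0 13.0
      vertex 9.0 0.0 13.0
      vertex 9.0 12.0 13.0
    endloop
  endfacet
  facet normal 0.0000 0.0000 1.0000
    outer loop
      vertex 0.0 0.0 13.0
      vertex 9.0 12.0 13.0
      vertex 0.0 12.0 13.0
    endloop
  endfacet
  facet normal 0.0000 -1.0000 0.0000
    outer loop
      vertex 0.0 0.0 0.0
      vertex 9.0 0.0 0.0
      vertex 9.0 0.0 13.0
    endloop
  endfacet
  facet normal 0.0000 -1.0000 0.0000
    outer loop
      vertex 0.0 0.0 0.0
      vertex 9.0 0.0 13.0
      vertex 0.0 0.0 13.0
    endloop
  endfacet
  facet normal 0.0000 1.0000 0.0000
    outer loop
      vertex 9.0 12.0 13.0
      vertex 9.0 12.0 0.0
      vertex 0.0 12.0 0.0
    endloop
  endfacet
  facet normal 0.0000 1.0000 0.0000
    outer loop
      vertex 0.0 12.0 13.0
      vertex 9.0 12.0 13.0
      vertex 0.0 12.0 0.0
    endloop
  endfacet
  facet normal -1.0000 0.0000 0.0000
    outer loop
      vertex 0.0 12.0 13.0
      vertex 0.0 12.0 0.0
      vertex 0.0 0.0 0.0
    endloop
  endfacet
  facet normal -1.0000 0.0000 0.0000
    outer loop
      vertex 0.0 0.0 13.0
      vertex 0.0 12.0 13.0
      vertex 0.0 0.0 0.0
    endloop
  endfacet
  facet normal 1.0000 0.0000 0.0000
    outer loop
      vertex 9.0 0.0 0.0
      vertex 9.0 12.0 0.0
      vertex 9.0 12.0 13.0
    endloop
  endfacet
  facet normal 1.0000 0.0000 0.0000
    outer loop
      vertex 9.0 0.0 0.0
      vertex 9.0 12.0 13.0
      vertex 9.0 0.0 13.0
    endloop
  endfacet
endsolid part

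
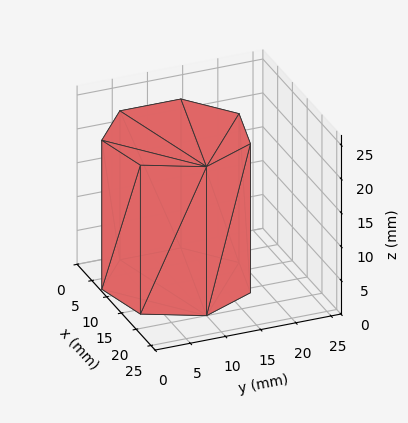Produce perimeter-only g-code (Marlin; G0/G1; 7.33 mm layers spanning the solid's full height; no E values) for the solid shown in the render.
Reading the render: the shape is a regular 7-sided prism (a cylinder approximated with 7 flat sides), circumscribed radius ≈ 10 mm, height ≈ 22 mm (dimensions read to the nearest mm from the axis ticks). For the g-code, the solid's height is divided into equal slices at the stated Δz and each level perimeter traced with G1 moves after a G0 lift.

; perimeter-only toolpath
G21 ; units = mm
G90 ; absolute positioning
G28 ; home
; layer 1
G0 Z7.33
G0 X20.00 Y10.00
G1 X16.23 Y17.82
G1 X7.77 Y19.75
G1 X0.99 Y14.34
G1 X0.99 Y5.66
G1 X7.77 Y0.25
G1 X16.23 Y2.18
G1 X20.00 Y10.00
; layer 2
G0 Z14.67
G0 X20.00 Y10.00
G1 X16.23 Y17.82
G1 X7.77 Y19.75
G1 X0.99 Y14.34
G1 X0.99 Y5.66
G1 X7.77 Y0.25
G1 X16.23 Y2.18
G1 X20.00 Y10.00
; layer 3
G0 Z22.00
G0 X20.00 Y10.00
G1 X16.23 Y17.82
G1 X7.77 Y19.75
G1 X0.99 Y14.34
G1 X0.99 Y5.66
G1 X7.77 Y0.25
G1 X16.23 Y2.18
G1 X20.00 Y10.00
M2 ; end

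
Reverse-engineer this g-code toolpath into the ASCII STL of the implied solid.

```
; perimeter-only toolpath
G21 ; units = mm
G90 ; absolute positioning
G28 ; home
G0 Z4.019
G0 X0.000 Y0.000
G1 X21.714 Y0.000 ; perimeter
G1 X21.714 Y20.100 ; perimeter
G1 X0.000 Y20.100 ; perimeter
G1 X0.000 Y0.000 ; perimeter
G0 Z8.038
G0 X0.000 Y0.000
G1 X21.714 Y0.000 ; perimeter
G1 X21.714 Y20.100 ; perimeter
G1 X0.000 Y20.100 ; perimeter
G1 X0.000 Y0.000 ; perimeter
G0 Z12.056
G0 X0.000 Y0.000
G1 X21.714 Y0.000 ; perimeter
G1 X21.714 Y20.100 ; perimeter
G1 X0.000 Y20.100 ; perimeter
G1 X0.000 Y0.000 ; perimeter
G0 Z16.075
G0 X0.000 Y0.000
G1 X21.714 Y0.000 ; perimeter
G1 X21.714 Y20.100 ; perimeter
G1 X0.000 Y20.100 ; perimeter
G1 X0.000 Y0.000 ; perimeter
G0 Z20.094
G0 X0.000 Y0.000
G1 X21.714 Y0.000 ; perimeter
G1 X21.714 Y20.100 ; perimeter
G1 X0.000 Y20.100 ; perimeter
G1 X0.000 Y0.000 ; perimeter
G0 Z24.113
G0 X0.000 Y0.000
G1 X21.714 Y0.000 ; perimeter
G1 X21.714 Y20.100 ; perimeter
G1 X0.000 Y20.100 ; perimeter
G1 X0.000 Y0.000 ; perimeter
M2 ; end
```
solid part
  facet normal 0.0000 0.0000 -1.0000
    outer loop
      vertex 21.714 20.100 0.000
      vertex 21.714 0.000 0.000
      vertex 0.000 0.000 0.000
    endloop
  endfacet
  facet normal 0.0000 0.0000 -1.0000
    outer loop
      vertex 0.000 20.100 0.000
      vertex 21.714 20.100 0.000
      vertex 0.000 0.000 0.000
    endloop
  endfacet
  facet normal 0.0000 0.0000 1.0000
    outer loop
      vertex 0.000 0.000 24.113
      vertex 21.714 0.000 24.113
      vertex 21.714 20.100 24.113
    endloop
  endfacet
  facet normal 0.0000 0.0000 1.0000
    outer loop
      vertex 0.000 0.000 24.113
      vertex 21.714 20.100 24.113
      vertex 0.000 20.100 24.113
    endloop
  endfacet
  facet normal 0.0000 -1.0000 0.0000
    outer loop
      vertex 0.000 0.000 0.000
      vertex 21.714 0.000 0.000
      vertex 21.714 0.000 24.113
    endloop
  endfacet
  facet normal 0.0000 -1.0000 0.0000
    outer loop
      vertex 0.000 0.000 0.000
      vertex 21.714 0.000 24.113
      vertex 0.000 0.000 24.113
    endloop
  endfacet
  facet normal 0.0000 1.0000 0.0000
    outer loop
      vertex 21.714 20.100 24.113
      vertex 21.714 20.100 0.000
      vertex 0.000 20.100 0.000
    endloop
  endfacet
  facet normal 0.0000 1.0000 0.0000
    outer loop
      vertex 0.000 20.100 24.113
      vertex 21.714 20.100 24.113
      vertex 0.000 20.100 0.000
    endloop
  endfacet
  facet normal -1.0000 0.0000 0.0000
    outer loop
      vertex 0.000 20.100 24.113
      vertex 0.000 20.100 0.000
      vertex 0.000 0.000 0.000
    endloop
  endfacet
  facet normal -1.0000 0.0000 0.0000
    outer loop
      vertex 0.000 0.000 24.113
      vertex 0.000 20.100 24.113
      vertex 0.000 0.000 0.000
    endloop
  endfacet
  facet normal 1.0000 0.0000 0.0000
    outer loop
      vertex 21.714 0.000 0.000
      vertex 21.714 20.100 0.000
      vertex 21.714 20.100 24.113
    endloop
  endfacet
  facet normal 1.0000 0.0000 0.0000
    outer loop
      vertex 21.714 0.000 0.000
      vertex 21.714 20.100 24.113
      vertex 21.714 0.000 24.113
    endloop
  endfacet
endsolid part

The G0 Z moves step by Δz≈4.019 mm. Every layer's G1 loop is the same polygon, so the solid is a straight extrusion of it from z=0 to z≈24.1. Closing with flat bottom and top caps and triangulating gives 12 facets — a rectangular box, roughly 21.7 × 20.1 mm footprint and 24.1 mm tall.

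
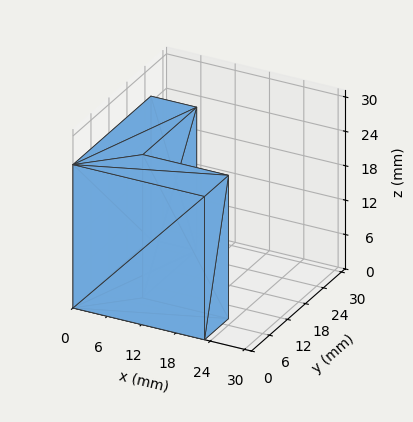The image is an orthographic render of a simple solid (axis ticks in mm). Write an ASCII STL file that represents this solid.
Reading the render: the shape is an L-shaped prism: outer 23 × 26 mm, arm thicknesses ≈ 8 mm (horizontal) and 8 mm (vertical), extruded 25 mm in z (dimensions read to the nearest mm from the axis ticks). For the STL, each face is triangulated and given an outward normal.

solid part
  facet normal 0.0000 0.0000 -1.0000
    outer loop
      vertex 23.00 8.00 0.00
      vertex 23.00 0.00 0.00
      vertex 0.00 0.00 0.00
    endloop
  endfacet
  facet normal 0.0000 0.0000 -1.0000
    outer loop
      vertex 8.00 8.00 0.00
      vertex 23.00 8.00 0.00
      vertex 0.00 0.00 0.00
    endloop
  endfacet
  facet normal 0.0000 0.0000 -1.0000
    outer loop
      vertex 8.00 26.00 0.00
      vertex 8.00 8.00 0.00
      vertex 0.00 0.00 0.00
    endloop
  endfacet
  facet normal 0.0000 0.0000 -1.0000
    outer loop
      vertex 0.00 26.00 0.00
      vertex 8.00 26.00 0.00
      vertex 0.00 0.00 0.00
    endloop
  endfacet
  facet normal 0.0000 0.0000 1.0000
    outer loop
      vertex 0.00 0.00 25.00
      vertex 23.00 0.00 25.00
      vertex 23.00 8.00 25.00
    endloop
  endfacet
  facet normal 0.0000 0.0000 1.0000
    outer loop
      vertex 0.00 0.00 25.00
      vertex 23.00 8.00 25.00
      vertex 8.00 8.00 25.00
    endloop
  endfacet
  facet normal 0.0000 0.0000 1.0000
    outer loop
      vertex 0.00 0.00 25.00
      vertex 8.00 8.00 25.00
      vertex 8.00 26.00 25.00
    endloop
  endfacet
  facet normal 0.0000 0.0000 1.0000
    outer loop
      vertex 0.00 0.00 25.00
      vertex 8.00 26.00 25.00
      vertex 0.00 26.00 25.00
    endloop
  endfacet
  facet normal 0.0000 -1.0000 0.0000
    outer loop
      vertex 0.00 0.00 0.00
      vertex 23.00 0.00 0.00
      vertex 23.00 0.00 25.00
    endloop
  endfacet
  facet normal 0.0000 -1.0000 0.0000
    outer loop
      vertex 0.00 0.00 0.00
      vertex 23.00 0.00 25.00
      vertex 0.00 0.00 25.00
    endloop
  endfacet
  facet normal 1.0000 0.0000 0.0000
    outer loop
      vertex 23.00 0.00 0.00
      vertex 23.00 8.00 0.00
      vertex 23.00 8.00 25.00
    endloop
  endfacet
  facet normal 1.0000 0.0000 0.0000
    outer loop
      vertex 23.00 0.00 0.00
      vertex 23.00 8.00 25.00
      vertex 23.00 0.00 25.00
    endloop
  endfacet
  facet normal 0.0000 1.0000 0.0000
    outer loop
      vertex 23.00 8.00 0.00
      vertex 8.00 8.00 0.00
      vertex 8.00 8.00 25.00
    endloop
  endfacet
  facet normal 0.0000 1.0000 0.0000
    outer loop
      vertex 23.00 8.00 0.00
      vertex 8.00 8.00 25.00
      vertex 23.00 8.00 25.00
    endloop
  endfacet
  facet normal 1.0000 0.0000 0.0000
    outer loop
      vertex 8.00 8.00 0.00
      vertex 8.00 26.00 0.00
      vertex 8.00 26.00 25.00
    endloop
  endfacet
  facet normal 1.0000 0.0000 0.0000
    outer loop
      vertex 8.00 8.00 0.00
      vertex 8.00 26.00 25.00
      vertex 8.00 8.00 25.00
    endloop
  endfacet
  facet normal 0.0000 1.0000 0.0000
    outer loop
      vertex 8.00 26.00 0.00
      vertex 0.00 26.00 0.00
      vertex 0.00 26.00 25.00
    endloop
  endfacet
  facet normal 0.0000 1.0000 0.0000
    outer loop
      vertex 8.00 26.00 0.00
      vertex 0.00 26.00 25.00
      vertex 8.00 26.00 25.00
    endloop
  endfacet
  facet normal -1.0000 0.0000 0.0000
    outer loop
      vertex 0.00 26.00 0.00
      vertex 0.00 0.00 0.00
      vertex 0.00 0.00 25.00
    endloop
  endfacet
  facet normal -1.0000 0.0000 0.0000
    outer loop
      vertex 0.00 26.00 0.00
      vertex 0.00 0.00 25.00
      vertex 0.00 26.00 25.00
    endloop
  endfacet
endsolid part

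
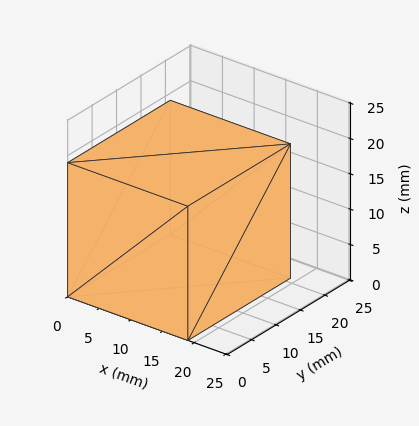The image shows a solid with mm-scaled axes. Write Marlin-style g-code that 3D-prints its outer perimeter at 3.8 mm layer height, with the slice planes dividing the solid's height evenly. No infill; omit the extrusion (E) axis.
Reading the render: the shape is a rectangular box, roughly 19 × 21 mm footprint and 19 mm tall (dimensions read to the nearest mm from the axis ticks). For the g-code, the solid's height is divided into equal slices at the stated Δz and each level perimeter traced with G1 moves after a G0 lift.

; perimeter-only toolpath
G21 ; units = mm
G90 ; absolute positioning
G28 ; home
; layer 1
G0 Z3.8
G0 X0.0 Y0.0
G1 X19.0 Y0.0
G1 X19.0 Y21.0
G1 X0.0 Y21.0
G1 X0.0 Y0.0
; layer 2
G0 Z7.6
G0 X0.0 Y0.0
G1 X19.0 Y0.0
G1 X19.0 Y21.0
G1 X0.0 Y21.0
G1 X0.0 Y0.0
; layer 3
G0 Z11.4
G0 X0.0 Y0.0
G1 X19.0 Y0.0
G1 X19.0 Y21.0
G1 X0.0 Y21.0
G1 X0.0 Y0.0
; layer 4
G0 Z15.2
G0 X0.0 Y0.0
G1 X19.0 Y0.0
G1 X19.0 Y21.0
G1 X0.0 Y21.0
G1 X0.0 Y0.0
; layer 5
G0 Z19.0
G0 X0.0 Y0.0
G1 X19.0 Y0.0
G1 X19.0 Y21.0
G1 X0.0 Y21.0
G1 X0.0 Y0.0
M2 ; end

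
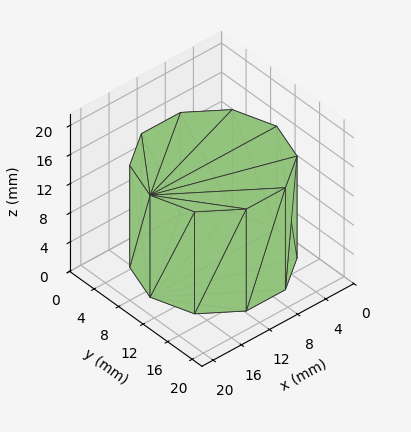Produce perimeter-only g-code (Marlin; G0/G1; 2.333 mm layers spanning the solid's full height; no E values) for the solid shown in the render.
Reading the render: the shape is a regular 10-sided prism (a cylinder approximated with 10 flat sides), circumscribed radius ≈ 9 mm, height ≈ 14 mm (dimensions read to the nearest mm from the axis ticks). For the g-code, the solid's height is divided into equal slices at the stated Δz and each level perimeter traced with G1 moves after a G0 lift.

; perimeter-only toolpath
G21 ; units = mm
G90 ; absolute positioning
G28 ; home
; layer 1
G0 Z2.333
G0 X18.000 Y9.000
G1 X16.281 Y14.290
G1 X11.781 Y17.560
G1 X6.219 Y17.560
G1 X1.719 Y14.290
G1 X0.000 Y9.000
G1 X1.719 Y3.710
G1 X6.219 Y0.440
G1 X11.781 Y0.440
G1 X16.281 Y3.710
G1 X18.000 Y9.000
; layer 2
G0 Z4.667
G0 X18.000 Y9.000
G1 X16.281 Y14.290
G1 X11.781 Y17.560
G1 X6.219 Y17.560
G1 X1.719 Y14.290
G1 X0.000 Y9.000
G1 X1.719 Y3.710
G1 X6.219 Y0.440
G1 X11.781 Y0.440
G1 X16.281 Y3.710
G1 X18.000 Y9.000
; layer 3
G0 Z7.000
G0 X18.000 Y9.000
G1 X16.281 Y14.290
G1 X11.781 Y17.560
G1 X6.219 Y17.560
G1 X1.719 Y14.290
G1 X0.000 Y9.000
G1 X1.719 Y3.710
G1 X6.219 Y0.440
G1 X11.781 Y0.440
G1 X16.281 Y3.710
G1 X18.000 Y9.000
; layer 4
G0 Z9.333
G0 X18.000 Y9.000
G1 X16.281 Y14.290
G1 X11.781 Y17.560
G1 X6.219 Y17.560
G1 X1.719 Y14.290
G1 X0.000 Y9.000
G1 X1.719 Y3.710
G1 X6.219 Y0.440
G1 X11.781 Y0.440
G1 X16.281 Y3.710
G1 X18.000 Y9.000
; layer 5
G0 Z11.667
G0 X18.000 Y9.000
G1 X16.281 Y14.290
G1 X11.781 Y17.560
G1 X6.219 Y17.560
G1 X1.719 Y14.290
G1 X0.000 Y9.000
G1 X1.719 Y3.710
G1 X6.219 Y0.440
G1 X11.781 Y0.440
G1 X16.281 Y3.710
G1 X18.000 Y9.000
; layer 6
G0 Z14.000
G0 X18.000 Y9.000
G1 X16.281 Y14.290
G1 X11.781 Y17.560
G1 X6.219 Y17.560
G1 X1.719 Y14.290
G1 X0.000 Y9.000
G1 X1.719 Y3.710
G1 X6.219 Y0.440
G1 X11.781 Y0.440
G1 X16.281 Y3.710
G1 X18.000 Y9.000
M2 ; end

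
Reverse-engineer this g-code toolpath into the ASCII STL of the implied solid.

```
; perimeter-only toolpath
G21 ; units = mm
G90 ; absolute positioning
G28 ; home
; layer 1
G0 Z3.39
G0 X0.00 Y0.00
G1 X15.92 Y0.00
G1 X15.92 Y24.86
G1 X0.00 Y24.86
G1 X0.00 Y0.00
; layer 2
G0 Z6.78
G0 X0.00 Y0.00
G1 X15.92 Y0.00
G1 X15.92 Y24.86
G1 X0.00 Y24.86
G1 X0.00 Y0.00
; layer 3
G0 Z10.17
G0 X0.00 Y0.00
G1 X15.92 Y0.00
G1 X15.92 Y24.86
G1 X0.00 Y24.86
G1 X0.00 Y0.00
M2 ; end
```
solid part
  facet normal 0.0000 0.0000 -1.0000
    outer loop
      vertex 15.92 24.86 0.00
      vertex 15.92 0.00 0.00
      vertex 0.00 0.00 0.00
    endloop
  endfacet
  facet normal 0.0000 0.0000 -1.0000
    outer loop
      vertex 0.00 24.86 0.00
      vertex 15.92 24.86 0.00
      vertex 0.00 0.00 0.00
    endloop
  endfacet
  facet normal 0.0000 0.0000 1.0000
    outer loop
      vertex 0.00 0.00 10.17
      vertex 15.92 0.00 10.17
      vertex 15.92 24.86 10.17
    endloop
  endfacet
  facet normal 0.0000 0.0000 1.0000
    outer loop
      vertex 0.00 0.00 10.17
      vertex 15.92 24.86 10.17
      vertex 0.00 24.86 10.17
    endloop
  endfacet
  facet normal 0.0000 -1.0000 0.0000
    outer loop
      vertex 0.00 0.00 0.00
      vertex 15.92 0.00 0.00
      vertex 15.92 0.00 10.17
    endloop
  endfacet
  facet normal 0.0000 -1.0000 0.0000
    outer loop
      vertex 0.00 0.00 0.00
      vertex 15.92 0.00 10.17
      vertex 0.00 0.00 10.17
    endloop
  endfacet
  facet normal 0.0000 1.0000 0.0000
    outer loop
      vertex 15.92 24.86 10.17
      vertex 15.92 24.86 0.00
      vertex 0.00 24.86 0.00
    endloop
  endfacet
  facet normal 0.0000 1.0000 0.0000
    outer loop
      vertex 0.00 24.86 10.17
      vertex 15.92 24.86 10.17
      vertex 0.00 24.86 0.00
    endloop
  endfacet
  facet normal -1.0000 0.0000 0.0000
    outer loop
      vertex 0.00 24.86 10.17
      vertex 0.00 24.86 0.00
      vertex 0.00 0.00 0.00
    endloop
  endfacet
  facet normal -1.0000 0.0000 0.0000
    outer loop
      vertex 0.00 0.00 10.17
      vertex 0.00 24.86 10.17
      vertex 0.00 0.00 0.00
    endloop
  endfacet
  facet normal 1.0000 0.0000 0.0000
    outer loop
      vertex 15.92 0.00 0.00
      vertex 15.92 24.86 0.00
      vertex 15.92 24.86 10.17
    endloop
  endfacet
  facet normal 1.0000 0.0000 0.0000
    outer loop
      vertex 15.92 0.00 0.00
      vertex 15.92 24.86 10.17
      vertex 15.92 0.00 10.17
    endloop
  endfacet
endsolid part

The G0 Z moves step by Δz≈3.39 mm. Every layer's G1 loop is the same polygon, so the solid is a straight extrusion of it from z=0 to z≈10.2. Closing with flat bottom and top caps and triangulating gives 12 facets — a rectangular box, roughly 15.9 × 24.9 mm footprint and 10.2 mm tall.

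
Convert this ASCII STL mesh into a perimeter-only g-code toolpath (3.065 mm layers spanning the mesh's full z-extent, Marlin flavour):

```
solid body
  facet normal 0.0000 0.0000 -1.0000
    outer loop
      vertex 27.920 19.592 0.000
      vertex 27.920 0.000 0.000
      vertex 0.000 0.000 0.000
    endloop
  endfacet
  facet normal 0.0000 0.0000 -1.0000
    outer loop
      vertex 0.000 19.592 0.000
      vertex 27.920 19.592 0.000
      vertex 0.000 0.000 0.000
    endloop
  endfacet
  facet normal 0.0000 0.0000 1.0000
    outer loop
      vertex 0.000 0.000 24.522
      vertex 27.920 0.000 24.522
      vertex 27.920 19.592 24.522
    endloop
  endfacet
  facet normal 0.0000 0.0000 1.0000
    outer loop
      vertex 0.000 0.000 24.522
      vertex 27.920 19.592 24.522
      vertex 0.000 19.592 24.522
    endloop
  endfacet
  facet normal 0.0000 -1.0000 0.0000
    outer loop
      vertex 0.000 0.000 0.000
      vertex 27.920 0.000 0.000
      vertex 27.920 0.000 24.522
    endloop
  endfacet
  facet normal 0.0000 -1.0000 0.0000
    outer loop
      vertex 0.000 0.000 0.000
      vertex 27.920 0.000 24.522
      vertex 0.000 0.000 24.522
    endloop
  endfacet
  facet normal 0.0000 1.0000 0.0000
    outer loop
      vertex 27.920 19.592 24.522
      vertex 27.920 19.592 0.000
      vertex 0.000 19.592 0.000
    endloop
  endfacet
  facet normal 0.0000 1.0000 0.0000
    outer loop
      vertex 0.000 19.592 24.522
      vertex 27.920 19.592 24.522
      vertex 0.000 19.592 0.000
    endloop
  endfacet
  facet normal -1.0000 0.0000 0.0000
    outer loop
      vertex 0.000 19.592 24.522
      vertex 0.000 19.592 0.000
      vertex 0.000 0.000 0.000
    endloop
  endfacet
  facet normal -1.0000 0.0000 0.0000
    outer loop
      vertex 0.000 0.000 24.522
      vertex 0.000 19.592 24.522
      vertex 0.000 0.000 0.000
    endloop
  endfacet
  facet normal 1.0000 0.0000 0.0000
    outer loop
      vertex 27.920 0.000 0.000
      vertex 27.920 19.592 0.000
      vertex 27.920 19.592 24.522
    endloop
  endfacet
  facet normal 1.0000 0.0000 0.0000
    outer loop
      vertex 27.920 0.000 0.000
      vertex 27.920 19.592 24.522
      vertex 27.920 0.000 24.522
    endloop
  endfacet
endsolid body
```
; perimeter-only toolpath
G21 ; units = mm
G90 ; absolute positioning
G28 ; home
; layer 1
G0 Z3.065
G0 X0.000 Y0.000
G1 X27.920 Y0.000
G1 X27.920 Y19.592
G1 X0.000 Y19.592
G1 X0.000 Y0.000
; layer 2
G0 Z6.130
G0 X0.000 Y0.000
G1 X27.920 Y0.000
G1 X27.920 Y19.592
G1 X0.000 Y19.592
G1 X0.000 Y0.000
; layer 3
G0 Z9.196
G0 X0.000 Y0.000
G1 X27.920 Y0.000
G1 X27.920 Y19.592
G1 X0.000 Y19.592
G1 X0.000 Y0.000
; layer 4
G0 Z12.261
G0 X0.000 Y0.000
G1 X27.920 Y0.000
G1 X27.920 Y19.592
G1 X0.000 Y19.592
G1 X0.000 Y0.000
; layer 5
G0 Z15.326
G0 X0.000 Y0.000
G1 X27.920 Y0.000
G1 X27.920 Y19.592
G1 X0.000 Y19.592
G1 X0.000 Y0.000
; layer 6
G0 Z18.392
G0 X0.000 Y0.000
G1 X27.920 Y0.000
G1 X27.920 Y19.592
G1 X0.000 Y19.592
G1 X0.000 Y0.000
; layer 7
G0 Z21.457
G0 X0.000 Y0.000
G1 X27.920 Y0.000
G1 X27.920 Y19.592
G1 X0.000 Y19.592
G1 X0.000 Y0.000
; layer 8
G0 Z24.522
G0 X0.000 Y0.000
G1 X27.920 Y0.000
G1 X27.920 Y19.592
G1 X0.000 Y19.592
G1 X0.000 Y0.000
M2 ; end

The solid is a rectangular box, roughly 27.9 × 19.6 mm footprint and 24.5 mm tall. Slicing at Δz = 3.065 mm — 8 equal slices spanning the solid's height, so layer i sits at z = i·h/8 — gives 8 non-empty perimeters. Each is a 4-segment closed polygon; G0 lifts to the layer z and rapids to the start vertex, then G1 traces the edges.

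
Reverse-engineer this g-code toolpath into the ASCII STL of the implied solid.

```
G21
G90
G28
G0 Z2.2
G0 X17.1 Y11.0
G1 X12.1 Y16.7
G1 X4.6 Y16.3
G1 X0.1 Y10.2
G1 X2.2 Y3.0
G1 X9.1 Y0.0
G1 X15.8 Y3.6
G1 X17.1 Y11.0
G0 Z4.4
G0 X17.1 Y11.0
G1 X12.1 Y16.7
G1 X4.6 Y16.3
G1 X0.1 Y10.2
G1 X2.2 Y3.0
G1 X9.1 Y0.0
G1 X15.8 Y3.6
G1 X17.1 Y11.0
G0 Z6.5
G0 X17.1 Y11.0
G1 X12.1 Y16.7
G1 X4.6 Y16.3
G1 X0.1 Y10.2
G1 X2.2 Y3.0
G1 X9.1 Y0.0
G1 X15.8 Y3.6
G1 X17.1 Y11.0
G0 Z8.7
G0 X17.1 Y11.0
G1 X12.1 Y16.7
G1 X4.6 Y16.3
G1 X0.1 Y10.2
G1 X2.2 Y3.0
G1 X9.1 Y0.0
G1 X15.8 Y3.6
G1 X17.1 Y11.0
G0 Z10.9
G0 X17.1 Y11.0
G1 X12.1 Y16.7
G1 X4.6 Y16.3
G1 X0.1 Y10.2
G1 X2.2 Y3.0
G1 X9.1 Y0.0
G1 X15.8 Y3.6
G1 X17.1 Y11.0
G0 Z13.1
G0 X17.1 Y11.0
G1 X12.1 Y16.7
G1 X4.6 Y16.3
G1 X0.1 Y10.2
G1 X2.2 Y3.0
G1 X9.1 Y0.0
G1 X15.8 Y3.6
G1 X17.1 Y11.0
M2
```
solid part
  facet normal 0.0000 0.0000 -1.0000
    outer loop
      vertex 4.6 16.3 0.0
      vertex 12.1 16.7 0.0
      vertex 17.1 11.0 0.0
    endloop
  endfacet
  facet normal 0.0000 0.0000 -1.0000
    outer loop
      vertex 0.1 10.2 0.0
      vertex 4.6 16.3 0.0
      vertex 17.1 11.0 0.0
    endloop
  endfacet
  facet normal 0.0000 0.0000 -1.0000
    outer loop
      vertex 2.2 3.0 0.0
      vertex 0.1 10.2 0.0
      vertex 17.1 11.0 0.0
    endloop
  endfacet
  facet normal 0.0000 0.0000 -1.0000
    outer loop
      vertex 9.1 0.0 0.0
      vertex 2.2 3.0 0.0
      vertex 17.1 11.0 0.0
    endloop
  endfacet
  facet normal 0.0000 0.0000 -1.0000
    outer loop
      vertex 15.8 3.6 0.0
      vertex 9.1 0.0 0.0
      vertex 17.1 11.0 0.0
    endloop
  endfacet
  facet normal 0.0000 0.0000 1.0000
    outer loop
      vertex 17.1 11.0 13.1
      vertex 12.1 16.7 13.1
      vertex 4.6 16.3 13.1
    endloop
  endfacet
  facet normal 0.0000 0.0000 1.0000
    outer loop
      vertex 17.1 11.0 13.1
      vertex 4.6 16.3 13.1
      vertex 0.1 10.2 13.1
    endloop
  endfacet
  facet normal 0.0000 0.0000 1.0000
    outer loop
      vertex 17.1 11.0 13.1
      vertex 0.1 10.2 13.1
      vertex 2.2 3.0 13.1
    endloop
  endfacet
  facet normal 0.0000 0.0000 1.0000
    outer loop
      vertex 17.1 11.0 13.1
      vertex 2.2 3.0 13.1
      vertex 9.1 0.0 13.1
    endloop
  endfacet
  facet normal 0.0000 0.0000 1.0000
    outer loop
      vertex 17.1 11.0 13.1
      vertex 9.1 0.0 13.1
      vertex 15.8 3.6 13.1
    endloop
  endfacet
  facet normal 0.7518 0.6594 0.0000
    outer loop
      vertex 17.1 11.0 0.0
      vertex 12.1 16.7 0.0
      vertex 12.1 16.7 13.1
    endloop
  endfacet
  facet normal 0.7518 0.6594 0.0000
    outer loop
      vertex 17.1 11.0 0.0
      vertex 12.1 16.7 13.1
      vertex 17.1 11.0 13.1
    endloop
  endfacet
  facet normal -0.0533 0.9986 0.0000
    outer loop
      vertex 12.1 16.7 0.0
      vertex 4.6 16.3 0.0
      vertex 4.6 16.3 13.1
    endloop
  endfacet
  facet normal -0.0533 0.9986 0.0000
    outer loop
      vertex 12.1 16.7 0.0
      vertex 4.6 16.3 13.1
      vertex 12.1 16.7 13.1
    endloop
  endfacet
  facet normal -0.8047 0.5936 0.0000
    outer loop
      vertex 4.6 16.3 0.0
      vertex 0.1 10.2 0.0
      vertex 0.1 10.2 13.1
    endloop
  endfacet
  facet normal -0.8047 0.5936 0.0000
    outer loop
      vertex 4.6 16.3 0.0
      vertex 0.1 10.2 13.1
      vertex 4.6 16.3 13.1
    endloop
  endfacet
  facet normal -0.9600 -0.2800 0.0000
    outer loop
      vertex 0.1 10.2 0.0
      vertex 2.2 3.0 0.0
      vertex 2.2 3.0 13.1
    endloop
  endfacet
  facet normal -0.9600 -0.2800 0.0000
    outer loop
      vertex 0.1 10.2 0.0
      vertex 2.2 3.0 13.1
      vertex 0.1 10.2 13.1
    endloop
  endfacet
  facet normal -0.3987 -0.9171 0.0000
    outer loop
      vertex 2.2 3.0 0.0
      vertex 9.1 0.0 0.0
      vertex 9.1 0.0 13.1
    endloop
  endfacet
  facet normal -0.3987 -0.9171 0.0000
    outer loop
      vertex 2.2 3.0 0.0
      vertex 9.1 0.0 13.1
      vertex 2.2 3.0 13.1
    endloop
  endfacet
  facet normal 0.4733 -0.8809 0.0000
    outer loop
      vertex 9.1 0.0 0.0
      vertex 15.8 3.6 0.0
      vertex 15.8 3.6 13.1
    endloop
  endfacet
  facet normal 0.4733 -0.8809 0.0000
    outer loop
      vertex 9.1 0.0 0.0
      vertex 15.8 3.6 13.1
      vertex 9.1 0.0 13.1
    endloop
  endfacet
  facet normal 0.9849 -0.1730 0.0000
    outer loop
      vertex 15.8 3.6 0.0
      vertex 17.1 11.0 0.0
      vertex 17.1 11.0 13.1
    endloop
  endfacet
  facet normal 0.9849 -0.1730 0.0000
    outer loop
      vertex 15.8 3.6 0.0
      vertex 17.1 11.0 13.1
      vertex 15.8 3.6 13.1
    endloop
  endfacet
endsolid part

The G0 Z moves step by Δz≈2.2 mm. Every layer's G1 loop is the same polygon, so the solid is a straight extrusion of it from z=0 to z≈13.1. Closing with flat bottom and top caps and triangulating gives 24 facets — a regular 7-sided prism (a cylinder approximated with 7 flat sides), circumscribed radius ≈ 8.7 mm, height ≈ 13.1 mm.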